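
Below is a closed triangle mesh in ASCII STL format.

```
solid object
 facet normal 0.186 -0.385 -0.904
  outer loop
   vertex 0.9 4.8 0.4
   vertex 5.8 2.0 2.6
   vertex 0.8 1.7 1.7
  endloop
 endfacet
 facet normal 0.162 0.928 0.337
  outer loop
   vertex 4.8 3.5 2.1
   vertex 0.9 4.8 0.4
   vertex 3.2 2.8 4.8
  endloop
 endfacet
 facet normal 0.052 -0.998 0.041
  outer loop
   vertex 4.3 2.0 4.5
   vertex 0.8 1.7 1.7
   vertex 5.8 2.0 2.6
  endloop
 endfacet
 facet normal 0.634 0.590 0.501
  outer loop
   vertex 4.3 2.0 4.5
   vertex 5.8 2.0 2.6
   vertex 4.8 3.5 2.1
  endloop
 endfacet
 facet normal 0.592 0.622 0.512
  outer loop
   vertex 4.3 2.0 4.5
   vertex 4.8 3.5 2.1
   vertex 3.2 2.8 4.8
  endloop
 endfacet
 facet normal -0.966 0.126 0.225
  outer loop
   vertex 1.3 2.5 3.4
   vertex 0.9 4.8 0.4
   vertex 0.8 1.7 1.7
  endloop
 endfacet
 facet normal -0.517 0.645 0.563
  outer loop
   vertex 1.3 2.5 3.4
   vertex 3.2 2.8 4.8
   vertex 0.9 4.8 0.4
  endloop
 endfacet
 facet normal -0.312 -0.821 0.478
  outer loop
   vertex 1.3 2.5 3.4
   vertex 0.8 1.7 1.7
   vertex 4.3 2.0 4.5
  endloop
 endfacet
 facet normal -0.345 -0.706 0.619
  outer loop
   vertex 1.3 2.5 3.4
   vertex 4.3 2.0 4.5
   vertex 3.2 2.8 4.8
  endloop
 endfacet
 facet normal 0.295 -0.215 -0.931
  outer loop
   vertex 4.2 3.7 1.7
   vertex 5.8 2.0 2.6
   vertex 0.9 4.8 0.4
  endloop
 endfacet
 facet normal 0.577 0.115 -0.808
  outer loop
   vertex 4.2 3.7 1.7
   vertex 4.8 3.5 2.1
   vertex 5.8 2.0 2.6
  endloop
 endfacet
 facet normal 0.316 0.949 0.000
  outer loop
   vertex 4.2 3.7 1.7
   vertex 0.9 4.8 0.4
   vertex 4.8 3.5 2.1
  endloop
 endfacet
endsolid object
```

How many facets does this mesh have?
12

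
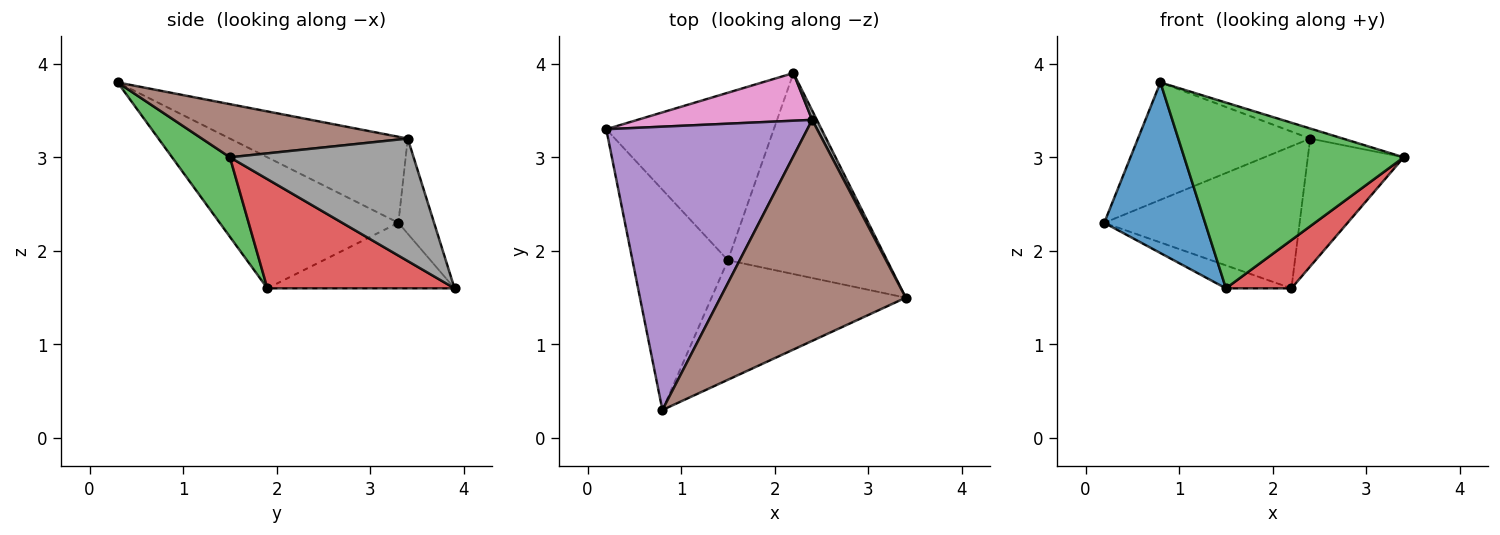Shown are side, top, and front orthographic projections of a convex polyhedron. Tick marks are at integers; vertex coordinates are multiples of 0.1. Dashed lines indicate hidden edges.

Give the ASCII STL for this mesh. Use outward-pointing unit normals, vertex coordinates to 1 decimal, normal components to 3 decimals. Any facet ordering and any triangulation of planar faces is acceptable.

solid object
 facet normal -0.735 -0.415 -0.536
  outer loop
   vertex 1.5 1.9 1.6
   vertex 0.8 0.3 3.8
   vertex 0.2 3.3 2.3
  endloop
 endfacet
 facet normal -0.361 0.126 -0.924
  outer loop
   vertex 1.5 1.9 1.6
   vertex 0.2 3.3 2.3
   vertex 2.2 3.9 1.6
  endloop
 endfacet
 facet normal 0.216 -0.821 -0.528
  outer loop
   vertex 1.5 1.9 1.6
   vertex 3.4 1.5 3.0
   vertex 0.8 0.3 3.8
  endloop
 endfacet
 facet normal 0.555 -0.194 -0.809
  outer loop
   vertex 1.5 1.9 1.6
   vertex 2.2 3.9 1.6
   vertex 3.4 1.5 3.0
  endloop
 endfacet
 facet normal -0.368 0.356 0.859
  outer loop
   vertex 2.4 3.4 3.2
   vertex 0.2 3.3 2.3
   vertex 0.8 0.3 3.8
  endloop
 endfacet
 facet normal 0.275 0.044 0.960
  outer loop
   vertex 2.4 3.4 3.2
   vertex 0.8 0.3 3.8
   vertex 3.4 1.5 3.0
  endloop
 endfacet
 facet normal -0.171 0.934 0.313
  outer loop
   vertex 2.4 3.4 3.2
   vertex 2.2 3.9 1.6
   vertex 0.2 3.3 2.3
  endloop
 endfacet
 facet normal 0.886 0.463 0.034
  outer loop
   vertex 2.4 3.4 3.2
   vertex 3.4 1.5 3.0
   vertex 2.2 3.9 1.6
  endloop
 endfacet
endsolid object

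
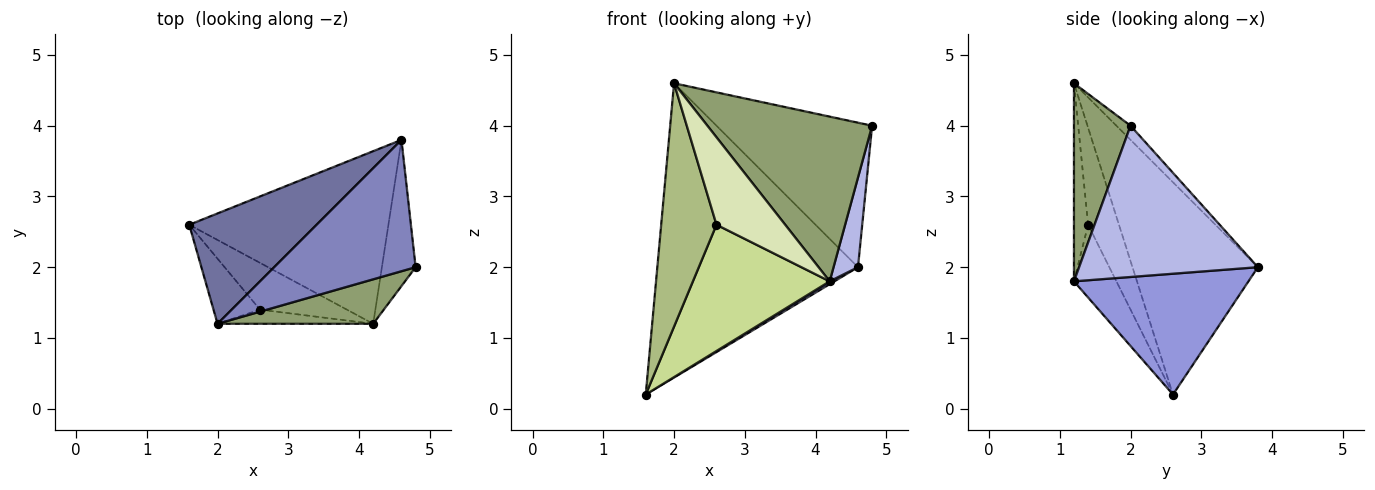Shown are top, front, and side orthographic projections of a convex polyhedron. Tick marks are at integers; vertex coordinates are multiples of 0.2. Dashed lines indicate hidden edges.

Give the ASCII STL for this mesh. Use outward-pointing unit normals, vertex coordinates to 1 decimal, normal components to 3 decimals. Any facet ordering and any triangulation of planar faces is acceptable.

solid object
 facet normal -0.505 0.808 0.303
  outer loop
   vertex 2.0 1.2 4.6
   vertex 4.6 3.8 2.0
   vertex 1.6 2.6 0.2
  endloop
 endfacet
 facet normal -0.067 0.738 0.671
  outer loop
   vertex 2.0 1.2 4.6
   vertex 4.8 2.0 4.0
   vertex 4.6 3.8 2.0
  endloop
 endfacet
 facet normal 0.519 -0.014 -0.855
  outer loop
   vertex 4.2 1.2 1.8
   vertex 1.6 2.6 0.2
   vertex 4.6 3.8 2.0
  endloop
 endfacet
 facet normal 0.967 -0.132 -0.216
  outer loop
   vertex 4.2 1.2 1.8
   vertex 4.6 3.8 2.0
   vertex 4.8 2.0 4.0
  endloop
 endfacet
 facet normal 0.315 -0.916 0.247
  outer loop
   vertex 4.2 1.2 1.8
   vertex 4.8 2.0 4.0
   vertex 2.0 1.2 4.6
  endloop
 endfacet
 facet normal -0.475 -0.850 -0.227
  outer loop
   vertex 2.6 1.4 2.6
   vertex 2.0 1.2 4.6
   vertex 1.6 2.6 0.2
  endloop
 endfacet
 facet normal -0.279 -0.900 -0.334
  outer loop
   vertex 2.6 1.4 2.6
   vertex 1.6 2.6 0.2
   vertex 4.2 1.2 1.8
  endloop
 endfacet
 facet normal -0.199 -0.967 -0.156
  outer loop
   vertex 2.6 1.4 2.6
   vertex 4.2 1.2 1.8
   vertex 2.0 1.2 4.6
  endloop
 endfacet
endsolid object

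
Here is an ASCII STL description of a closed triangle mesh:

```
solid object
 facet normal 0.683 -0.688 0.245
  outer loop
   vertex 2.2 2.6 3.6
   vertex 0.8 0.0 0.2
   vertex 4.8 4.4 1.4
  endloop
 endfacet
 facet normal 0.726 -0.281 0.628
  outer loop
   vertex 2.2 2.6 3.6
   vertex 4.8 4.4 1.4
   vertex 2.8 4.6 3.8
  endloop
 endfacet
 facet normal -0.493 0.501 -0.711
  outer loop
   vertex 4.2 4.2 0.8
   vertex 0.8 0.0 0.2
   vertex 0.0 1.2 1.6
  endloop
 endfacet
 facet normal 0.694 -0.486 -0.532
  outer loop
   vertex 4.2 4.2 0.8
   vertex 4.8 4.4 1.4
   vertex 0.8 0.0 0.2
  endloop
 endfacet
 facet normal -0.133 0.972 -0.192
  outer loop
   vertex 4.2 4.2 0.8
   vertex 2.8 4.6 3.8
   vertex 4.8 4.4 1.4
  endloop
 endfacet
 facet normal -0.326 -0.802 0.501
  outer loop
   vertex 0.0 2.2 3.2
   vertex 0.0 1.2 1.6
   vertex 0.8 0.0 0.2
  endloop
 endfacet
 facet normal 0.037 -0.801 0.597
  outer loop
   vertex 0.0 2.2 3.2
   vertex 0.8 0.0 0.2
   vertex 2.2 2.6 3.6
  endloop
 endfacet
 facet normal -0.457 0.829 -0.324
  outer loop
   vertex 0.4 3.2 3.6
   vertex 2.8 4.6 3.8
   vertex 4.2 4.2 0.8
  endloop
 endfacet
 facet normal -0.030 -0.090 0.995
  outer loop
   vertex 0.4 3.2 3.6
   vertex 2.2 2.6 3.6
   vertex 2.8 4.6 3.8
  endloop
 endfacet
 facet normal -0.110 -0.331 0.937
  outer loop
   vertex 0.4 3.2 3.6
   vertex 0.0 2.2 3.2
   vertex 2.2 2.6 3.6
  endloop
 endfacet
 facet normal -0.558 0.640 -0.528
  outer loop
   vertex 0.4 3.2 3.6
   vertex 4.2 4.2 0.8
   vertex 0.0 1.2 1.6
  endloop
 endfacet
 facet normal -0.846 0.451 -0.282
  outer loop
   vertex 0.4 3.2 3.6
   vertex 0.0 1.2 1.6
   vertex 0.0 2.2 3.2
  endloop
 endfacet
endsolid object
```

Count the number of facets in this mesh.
12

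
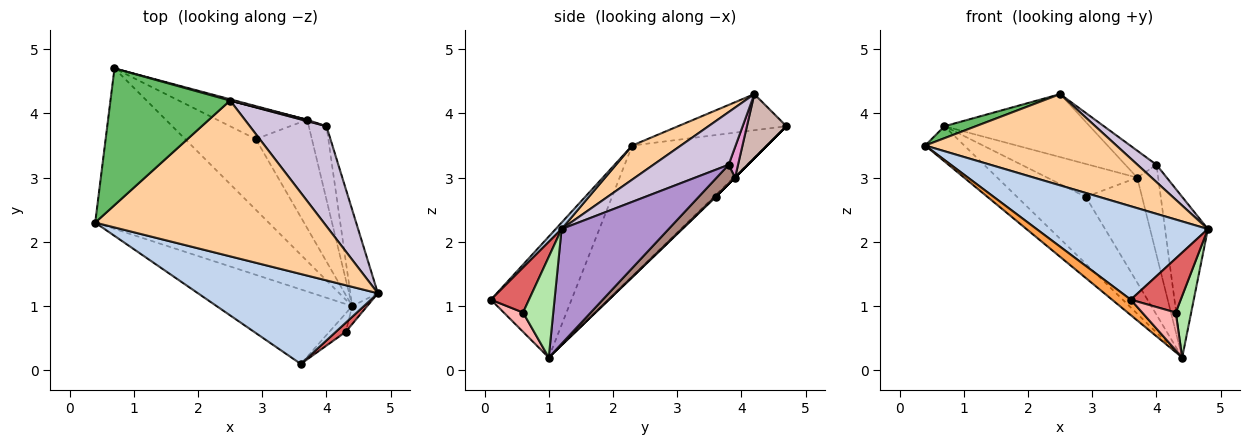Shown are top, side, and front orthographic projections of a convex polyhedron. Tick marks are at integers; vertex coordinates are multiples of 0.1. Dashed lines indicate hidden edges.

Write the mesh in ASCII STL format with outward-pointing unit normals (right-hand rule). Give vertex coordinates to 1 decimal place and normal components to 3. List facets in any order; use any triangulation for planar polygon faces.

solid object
 facet normal -0.593 0.172 -0.787
  outer loop
   vertex 4.4 1.0 0.2
   vertex 0.4 2.3 3.5
   vertex 0.7 4.7 3.8
  endloop
 endfacet
 facet normal 0.025 -0.720 0.693
  outer loop
   vertex 3.6 0.1 1.1
   vertex 4.8 1.2 2.2
   vertex 0.4 2.3 3.5
  endloop
 endfacet
 facet normal -0.658 -0.153 -0.737
  outer loop
   vertex 3.6 0.1 1.1
   vertex 0.4 2.3 3.5
   vertex 4.4 1.0 0.2
  endloop
 endfacet
 facet normal 0.128 -0.501 0.856
  outer loop
   vertex 2.5 4.2 4.3
   vertex 0.4 2.3 3.5
   vertex 4.8 1.2 2.2
  endloop
 endfacet
 facet normal -0.288 -0.083 0.954
  outer loop
   vertex 2.5 4.2 4.3
   vertex 0.7 4.7 3.8
   vertex 0.4 2.3 3.5
  endloop
 endfacet
 facet normal 0.883 -0.451 -0.131
  outer loop
   vertex 4.3 0.6 0.9
   vertex 4.4 1.0 0.2
   vertex 4.8 1.2 2.2
  endloop
 endfacet
 facet normal 0.601 -0.788 0.133
  outer loop
   vertex 4.3 0.6 0.9
   vertex 4.8 1.2 2.2
   vertex 3.6 0.1 1.1
  endloop
 endfacet
 facet normal 0.459 -0.798 -0.391
  outer loop
   vertex 4.3 0.6 0.9
   vertex 3.6 0.1 1.1
   vertex 4.4 1.0 0.2
  endloop
 endfacet
 facet normal 0.906 0.362 -0.217
  outer loop
   vertex 4.0 3.8 3.2
   vertex 4.8 1.2 2.2
   vertex 4.4 1.0 0.2
  endloop
 endfacet
 facet normal 0.561 -0.141 0.816
  outer loop
   vertex 4.0 3.8 3.2
   vertex 2.5 4.2 4.3
   vertex 4.8 1.2 2.2
  endloop
 endfacet
 facet normal 0.562 0.641 -0.523
  outer loop
   vertex 3.7 3.9 3.0
   vertex 4.0 3.8 3.2
   vertex 4.4 1.0 0.2
  endloop
 endfacet
 facet normal 0.263 0.965 0.020
  outer loop
   vertex 3.7 3.9 3.0
   vertex 0.7 4.7 3.8
   vertex 2.5 4.2 4.3
  endloop
 endfacet
 facet normal 0.288 0.956 0.046
  outer loop
   vertex 3.7 3.9 3.0
   vertex 2.5 4.2 4.3
   vertex 4.0 3.8 3.2
  endloop
 endfacet
 facet normal -0.020 0.687 -0.726
  outer loop
   vertex 2.9 3.6 2.7
   vertex 4.4 1.0 0.2
   vertex 0.7 4.7 3.8
  endloop
 endfacet
 facet normal 0.000 0.707 -0.707
  outer loop
   vertex 2.9 3.6 2.7
   vertex 0.7 4.7 3.8
   vertex 3.7 3.9 3.0
  endloop
 endfacet
 facet normal 0.009 0.696 -0.718
  outer loop
   vertex 2.9 3.6 2.7
   vertex 3.7 3.9 3.0
   vertex 4.4 1.0 0.2
  endloop
 endfacet
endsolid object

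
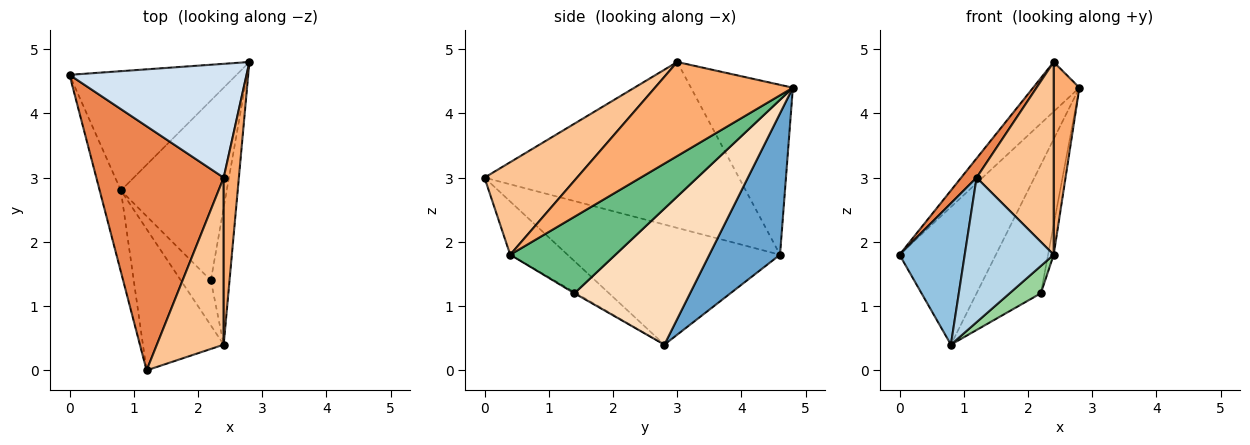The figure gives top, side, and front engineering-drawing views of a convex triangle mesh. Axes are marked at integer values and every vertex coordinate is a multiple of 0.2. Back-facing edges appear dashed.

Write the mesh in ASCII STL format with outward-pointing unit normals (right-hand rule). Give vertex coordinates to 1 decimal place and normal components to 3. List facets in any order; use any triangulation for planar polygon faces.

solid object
 facet normal 0.485 0.661 -0.573
  outer loop
   vertex 0.8 2.8 0.4
   vertex 0.0 4.6 1.8
   vertex 2.8 4.8 4.4
  endloop
 endfacet
 facet normal -0.943 -0.289 -0.167
  outer loop
   vertex 0.8 2.8 0.4
   vertex 1.2 0.0 3.0
   vertex 0.0 4.6 1.8
  endloop
 endfacet
 facet normal -0.418 -0.649 -0.635
  outer loop
   vertex 2.4 0.4 1.8
   vertex 1.2 0.0 3.0
   vertex 0.8 2.8 0.4
  endloop
 endfacet
 facet normal -0.661 0.300 0.688
  outer loop
   vertex 2.4 3.0 4.8
   vertex 2.8 4.8 4.4
   vertex 0.0 4.6 1.8
  endloop
 endfacet
 facet normal -0.792 -0.048 0.608
  outer loop
   vertex 2.4 3.0 4.8
   vertex 0.0 4.6 1.8
   vertex 1.2 0.0 3.0
  endloop
 endfacet
 facet normal 0.971 -0.181 0.157
  outer loop
   vertex 2.4 3.0 4.8
   vertex 2.4 0.4 1.8
   vertex 2.8 4.8 4.4
  endloop
 endfacet
 facet normal 0.672 -0.560 0.485
  outer loop
   vertex 2.4 3.0 4.8
   vertex 1.2 0.0 3.0
   vertex 2.4 0.4 1.8
  endloop
 endfacet
 facet normal 0.723 0.402 -0.562
  outer loop
   vertex 2.2 1.4 1.2
   vertex 0.8 2.8 0.4
   vertex 2.8 4.8 4.4
  endloop
 endfacet
 facet normal 0.970 0.052 -0.237
  outer loop
   vertex 2.2 1.4 1.2
   vertex 2.8 4.8 4.4
   vertex 2.4 0.4 1.8
  endloop
 endfacet
 facet normal -0.031 -0.519 -0.854
  outer loop
   vertex 2.2 1.4 1.2
   vertex 2.4 0.4 1.8
   vertex 0.8 2.8 0.4
  endloop
 endfacet
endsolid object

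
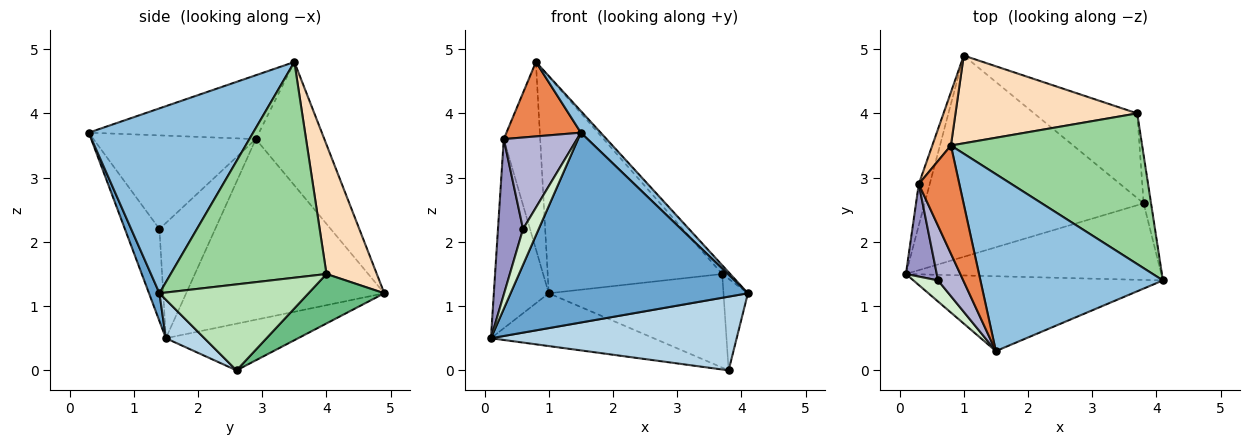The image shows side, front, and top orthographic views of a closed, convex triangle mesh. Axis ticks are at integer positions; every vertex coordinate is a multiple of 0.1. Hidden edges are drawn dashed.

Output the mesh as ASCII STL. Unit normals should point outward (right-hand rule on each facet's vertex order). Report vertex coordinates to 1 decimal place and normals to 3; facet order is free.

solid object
 facet normal 0.041 -0.930 -0.366
  outer loop
   vertex 1.5 0.3 3.7
   vertex 0.1 1.5 0.5
   vertex 4.1 1.4 1.2
  endloop
 endfacet
 facet normal 0.709 -0.085 0.700
  outer loop
   vertex 1.5 0.3 3.7
   vertex 4.1 1.4 1.2
   vertex 0.8 3.5 4.8
  endloop
 endfacet
 facet normal 0.108 -0.689 -0.716
  outer loop
   vertex 3.8 2.6 0.0
   vertex 4.1 1.4 1.2
   vertex 0.1 1.5 0.5
  endloop
 endfacet
 facet normal -0.202 0.248 -0.947
  outer loop
   vertex 3.8 2.6 0.0
   vertex 0.1 1.5 0.5
   vertex 1.0 4.9 1.2
  endloop
 endfacet
 facet normal -0.792 -0.346 0.503
  outer loop
   vertex 0.3 2.9 3.6
   vertex 1.5 0.3 3.7
   vertex 0.8 3.5 4.8
  endloop
 endfacet
 facet normal -0.962 0.267 -0.058
  outer loop
   vertex 0.3 2.9 3.6
   vertex 1.0 4.9 1.2
   vertex 0.1 1.5 0.5
  endloop
 endfacet
 facet normal -0.875 0.465 0.132
  outer loop
   vertex 0.3 2.9 3.6
   vertex 0.8 3.5 4.8
   vertex 1.0 4.9 1.2
  endloop
 endfacet
 facet normal 0.258 0.895 0.363
  outer loop
   vertex 3.7 4.0 1.5
   vertex 1.0 4.9 1.2
   vertex 0.8 3.5 4.8
  endloop
 endfacet
 facet normal 0.306 0.706 -0.639
  outer loop
   vertex 3.7 4.0 1.5
   vertex 3.8 2.6 0.0
   vertex 1.0 4.9 1.2
  endloop
 endfacet
 facet normal 0.748 0.039 0.663
  outer loop
   vertex 3.7 4.0 1.5
   vertex 0.8 3.5 4.8
   vertex 4.1 1.4 1.2
  endloop
 endfacet
 facet normal 0.983 0.161 -0.085
  outer loop
   vertex 3.7 4.0 1.5
   vertex 4.1 1.4 1.2
   vertex 3.8 2.6 0.0
  endloop
 endfacet
 facet normal -0.885 -0.401 0.237
  outer loop
   vertex 0.6 1.4 2.2
   vertex 0.1 1.5 0.5
   vertex 1.5 0.3 3.7
  endloop
 endfacet
 facet normal -0.886 -0.399 0.237
  outer loop
   vertex 0.6 1.4 2.2
   vertex 0.3 2.9 3.6
   vertex 0.1 1.5 0.5
  endloop
 endfacet
 facet normal -0.885 -0.399 0.238
  outer loop
   vertex 0.6 1.4 2.2
   vertex 1.5 0.3 3.7
   vertex 0.3 2.9 3.6
  endloop
 endfacet
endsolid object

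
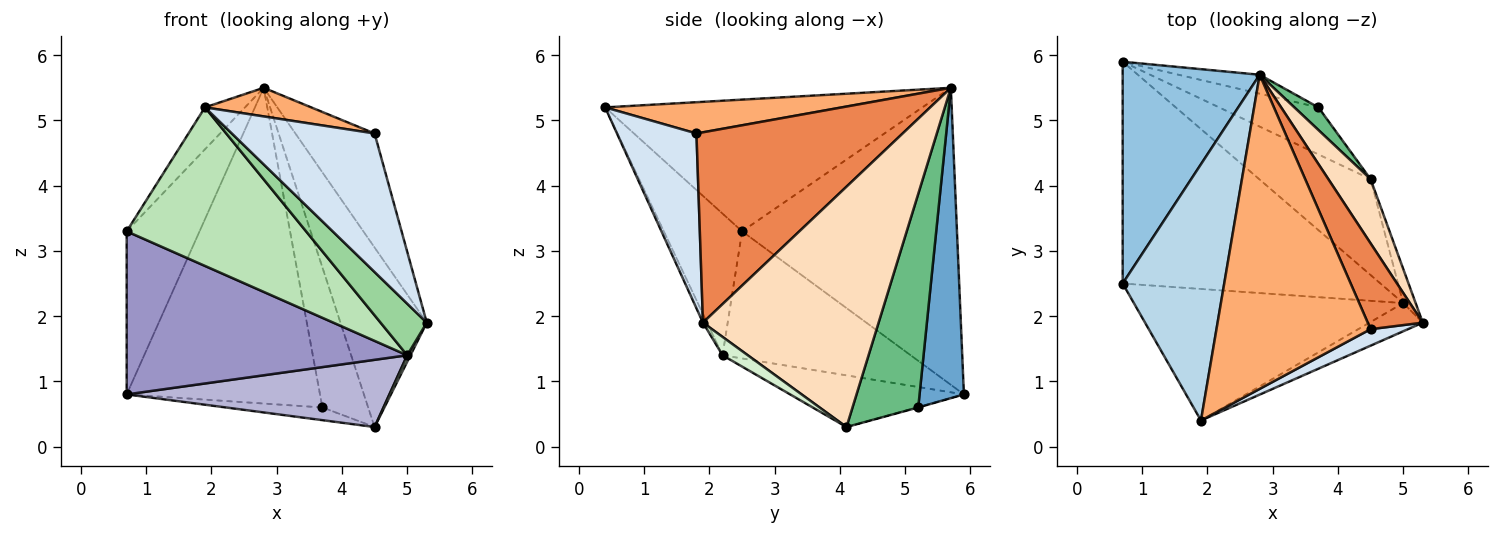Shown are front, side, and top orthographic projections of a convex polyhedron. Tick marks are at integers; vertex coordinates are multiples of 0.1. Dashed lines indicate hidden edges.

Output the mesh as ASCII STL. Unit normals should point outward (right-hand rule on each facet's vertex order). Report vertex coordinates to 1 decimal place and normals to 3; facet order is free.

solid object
 facet normal 0.223 0.973 -0.058
  outer loop
   vertex 3.7 5.2 0.6
   vertex 0.7 5.9 0.8
   vertex 2.8 5.7 5.5
  endloop
 endfacet
 facet normal -0.868 0.294 0.400
  outer loop
   vertex 0.7 2.5 3.3
   vertex 2.8 5.7 5.5
   vertex 0.7 5.9 0.8
  endloop
 endfacet
 facet normal -0.788 0.099 0.608
  outer loop
   vertex 0.7 2.5 3.3
   vertex 1.9 0.4 5.2
   vertex 2.8 5.7 5.5
  endloop
 endfacet
 facet normal 0.484 -0.869 0.104
  outer loop
   vertex 4.5 1.8 4.8
   vertex 1.9 0.4 5.2
   vertex 5.3 1.9 1.9
  endloop
 endfacet
 facet normal 0.901 0.346 0.261
  outer loop
   vertex 4.5 1.8 4.8
   vertex 5.3 1.9 1.9
   vertex 2.8 5.7 5.5
  endloop
 endfacet
 facet normal 0.198 -0.089 0.976
  outer loop
   vertex 4.5 1.8 4.8
   vertex 2.8 5.7 5.5
   vertex 1.9 0.4 5.2
  endloop
 endfacet
 facet normal -0.004 0.261 -0.965
  outer loop
   vertex 4.5 4.1 0.3
   vertex 0.7 5.9 0.8
   vertex 3.7 5.2 0.6
  endloop
 endfacet
 facet normal 0.887 0.436 0.156
  outer loop
   vertex 4.5 4.1 0.3
   vertex 2.8 5.7 5.5
   vertex 5.3 1.9 1.9
  endloop
 endfacet
 facet normal 0.817 0.569 0.092
  outer loop
   vertex 4.5 4.1 0.3
   vertex 3.7 5.2 0.6
   vertex 2.8 5.7 5.5
  endloop
 endfacet
 facet normal -0.078 -0.875 -0.478
  outer loop
   vertex 5.0 2.2 1.4
   vertex 5.3 1.9 1.9
   vertex 1.9 0.4 5.2
  endloop
 endfacet
 facet normal -0.318 -0.730 -0.605
  outer loop
   vertex 5.0 2.2 1.4
   vertex 1.9 0.4 5.2
   vertex 0.7 2.5 3.3
  endloop
 endfacet
 facet normal 0.823 -0.106 -0.558
  outer loop
   vertex 5.0 2.2 1.4
   vertex 4.5 4.1 0.3
   vertex 5.3 1.9 1.9
  endloop
 endfacet
 facet normal -0.369 -0.551 -0.749
  outer loop
   vertex 5.0 2.2 1.4
   vertex 0.7 2.5 3.3
   vertex 0.7 5.9 0.8
  endloop
 endfacet
 facet normal -0.355 -0.537 -0.766
  outer loop
   vertex 5.0 2.2 1.4
   vertex 0.7 5.9 0.8
   vertex 4.5 4.1 0.3
  endloop
 endfacet
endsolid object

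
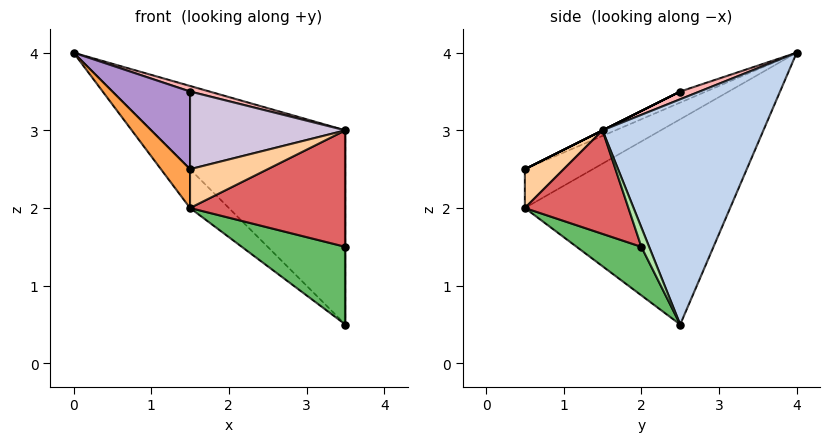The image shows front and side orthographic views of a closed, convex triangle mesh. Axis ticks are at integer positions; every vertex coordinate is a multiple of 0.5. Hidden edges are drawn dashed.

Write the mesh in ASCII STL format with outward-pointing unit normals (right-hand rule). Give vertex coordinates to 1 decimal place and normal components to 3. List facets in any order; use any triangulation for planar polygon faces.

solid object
 facet normal -0.674 0.127 -0.728
  outer loop
   vertex 1.5 0.5 2.0
   vertex 0.0 4.0 4.0
   vertex 3.5 2.5 0.5
  endloop
 endfacet
 facet normal 0.610 0.736 0.294
  outer loop
   vertex 3.5 1.5 3.0
   vertex 3.5 2.5 0.5
   vertex 0.0 4.0 4.0
  endloop
 endfacet
 facet normal -0.919 -0.394 0.000
  outer loop
   vertex 1.5 0.5 2.5
   vertex 0.0 4.0 4.0
   vertex 1.5 0.5 2.0
  endloop
 endfacet
 facet normal 0.447 -0.894 0.000
  outer loop
   vertex 1.5 0.5 2.5
   vertex 1.5 0.5 2.0
   vertex 3.5 1.5 3.0
  endloop
 endfacet
 facet normal 0.488 -0.781 -0.390
  outer loop
   vertex 3.5 2.0 1.5
   vertex 1.5 0.5 2.0
   vertex 3.5 2.5 0.5
  endloop
 endfacet
 facet normal 1.000 0.000 0.000
  outer loop
   vertex 3.5 2.0 1.5
   vertex 3.5 2.5 0.5
   vertex 3.5 1.5 3.0
  endloop
 endfacet
 facet normal 0.535 -0.802 -0.267
  outer loop
   vertex 3.5 2.0 1.5
   vertex 3.5 1.5 3.0
   vertex 1.5 0.5 2.0
  endloop
 endfacet
 facet normal 0.162 -0.162 0.973
  outer loop
   vertex 1.5 2.5 3.5
   vertex 3.5 1.5 3.0
   vertex 0.0 4.0 4.0
  endloop
 endfacet
 facet normal -0.147 -0.442 0.885
  outer loop
   vertex 1.5 2.5 3.5
   vertex 0.0 4.0 4.0
   vertex 1.5 0.5 2.5
  endloop
 endfacet
 facet normal 0.000 -0.447 0.894
  outer loop
   vertex 1.5 2.5 3.5
   vertex 1.5 0.5 2.5
   vertex 3.5 1.5 3.0
  endloop
 endfacet
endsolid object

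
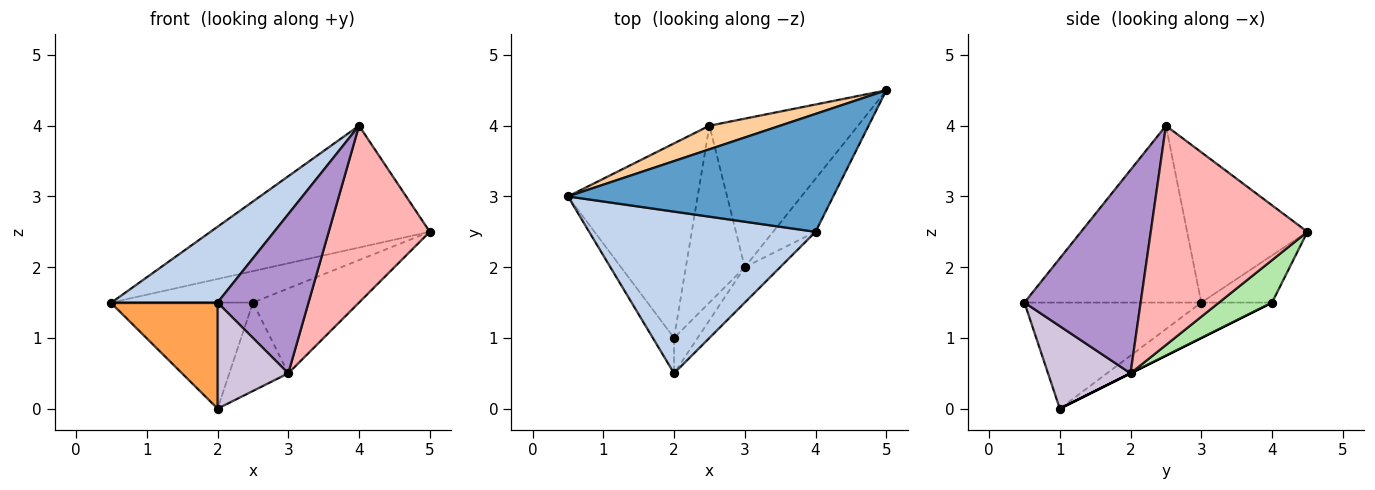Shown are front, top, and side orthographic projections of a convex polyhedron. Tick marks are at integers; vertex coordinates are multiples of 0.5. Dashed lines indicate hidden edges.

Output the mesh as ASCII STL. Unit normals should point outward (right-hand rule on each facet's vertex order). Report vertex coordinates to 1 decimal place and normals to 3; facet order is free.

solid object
 facet normal -0.367 0.669 0.647
  outer loop
   vertex 4.0 2.5 4.0
   vertex 5.0 4.5 2.5
   vertex 0.5 3.0 1.5
  endloop
 endfacet
 facet normal -0.578 -0.347 0.739
  outer loop
   vertex 4.0 2.5 4.0
   vertex 0.5 3.0 1.5
   vertex 2.0 0.5 1.5
  endloop
 endfacet
 facet normal -0.845 -0.507 -0.169
  outer loop
   vertex 2.0 1.0 0.0
   vertex 2.0 0.5 1.5
   vertex 0.5 3.0 1.5
  endloop
 endfacet
 facet normal -0.371 0.743 0.557
  outer loop
   vertex 2.5 4.0 1.5
   vertex 0.5 3.0 1.5
   vertex 5.0 4.5 2.5
  endloop
 endfacet
 facet normal -0.233 0.466 -0.854
  outer loop
   vertex 2.5 4.0 1.5
   vertex 2.0 1.0 0.0
   vertex 0.5 3.0 1.5
  endloop
 endfacet
 facet normal 0.241 0.482 -0.843
  outer loop
   vertex 3.0 2.0 0.5
   vertex 2.5 4.0 1.5
   vertex 5.0 4.5 2.5
  endloop
 endfacet
 facet normal 0.000 0.447 -0.894
  outer loop
   vertex 3.0 2.0 0.5
   vertex 2.0 1.0 0.0
   vertex 2.5 4.0 1.5
  endloop
 endfacet
 facet normal 0.829 -0.535 -0.161
  outer loop
   vertex 3.0 2.0 0.5
   vertex 5.0 4.5 2.5
   vertex 4.0 2.5 4.0
  endloop
 endfacet
 facet normal 0.780 -0.611 -0.136
  outer loop
   vertex 3.0 2.0 0.5
   vertex 4.0 2.5 4.0
   vertex 2.0 0.5 1.5
  endloop
 endfacet
 facet normal 0.742 -0.636 -0.212
  outer loop
   vertex 3.0 2.0 0.5
   vertex 2.0 0.5 1.5
   vertex 2.0 1.0 0.0
  endloop
 endfacet
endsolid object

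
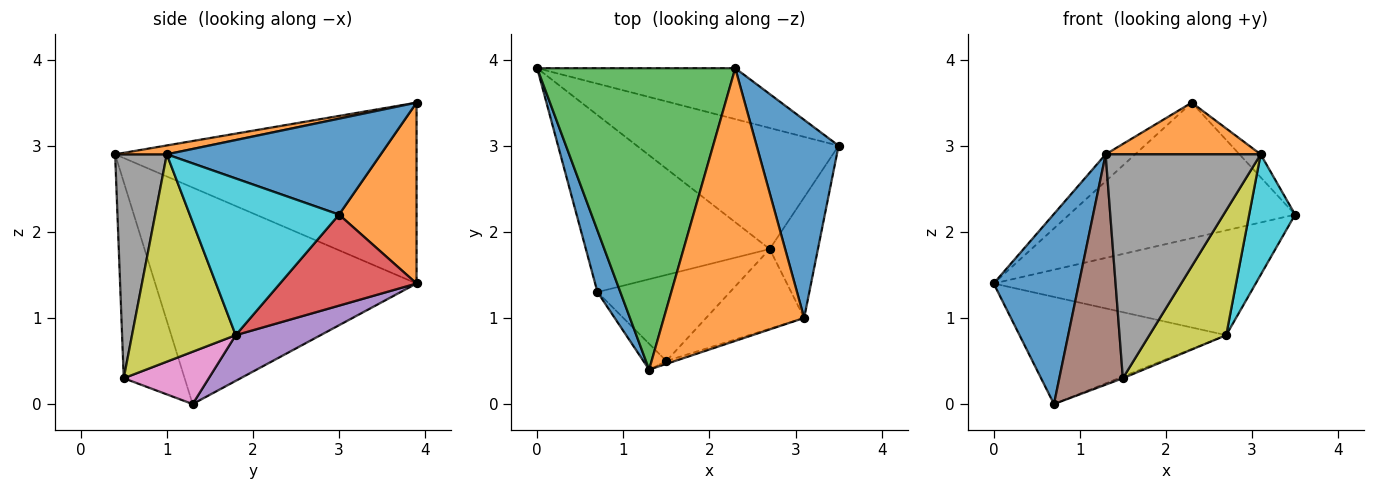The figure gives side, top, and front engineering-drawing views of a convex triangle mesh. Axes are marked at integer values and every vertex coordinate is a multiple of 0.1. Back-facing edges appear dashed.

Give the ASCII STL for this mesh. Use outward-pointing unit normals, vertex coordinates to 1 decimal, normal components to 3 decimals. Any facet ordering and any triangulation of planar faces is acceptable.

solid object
 facet normal -0.946 -0.309 0.100
  outer loop
   vertex 0.7 1.3 0.0
   vertex 1.3 0.4 2.9
   vertex 0.0 3.9 1.4
  endloop
 endfacet
 facet normal 0.306 0.891 -0.335
  outer loop
   vertex 2.3 3.9 3.5
   vertex 3.5 3.0 2.2
   vertex 0.0 3.9 1.4
  endloop
 endfacet
 facet normal -0.673 0.066 0.737
  outer loop
   vertex 2.3 3.9 3.5
   vertex 0.0 3.9 1.4
   vertex 1.3 0.4 2.9
  endloop
 endfacet
 facet normal 0.323 0.620 -0.716
  outer loop
   vertex 2.7 1.8 0.8
   vertex 0.0 3.9 1.4
   vertex 3.5 3.0 2.2
  endloop
 endfacet
 facet normal 0.208 0.507 -0.837
  outer loop
   vertex 2.7 1.8 0.8
   vertex 0.7 1.3 0.0
   vertex 0.0 3.9 1.4
  endloop
 endfacet
 facet normal -0.690 -0.720 -0.081
  outer loop
   vertex 1.5 0.5 0.3
   vertex 1.3 0.4 2.9
   vertex 0.7 1.3 0.0
  endloop
 endfacet
 facet normal 0.367 0.019 -0.930
  outer loop
   vertex 1.5 0.5 0.3
   vertex 0.7 1.3 0.0
   vertex 2.7 1.8 0.8
  endloop
 endfacet
 facet normal 0.316 -0.949 -0.012
  outer loop
   vertex 3.1 1.0 2.9
   vertex 1.3 0.4 2.9
   vertex 1.5 0.5 0.3
  endloop
 endfacet
 facet normal 0.751 -0.557 -0.355
  outer loop
   vertex 3.1 1.0 2.9
   vertex 1.5 0.5 0.3
   vertex 2.7 1.8 0.8
  endloop
 endfacet
 facet normal 0.917 -0.282 -0.282
  outer loop
   vertex 3.1 1.0 2.9
   vertex 2.7 1.8 0.8
   vertex 3.5 3.0 2.2
  endloop
 endfacet
 facet normal 0.758 0.075 0.648
  outer loop
   vertex 3.1 1.0 2.9
   vertex 3.5 3.0 2.2
   vertex 2.3 3.9 3.5
  endloop
 endfacet
 facet normal 0.062 -0.186 0.981
  outer loop
   vertex 3.1 1.0 2.9
   vertex 2.3 3.9 3.5
   vertex 1.3 0.4 2.9
  endloop
 endfacet
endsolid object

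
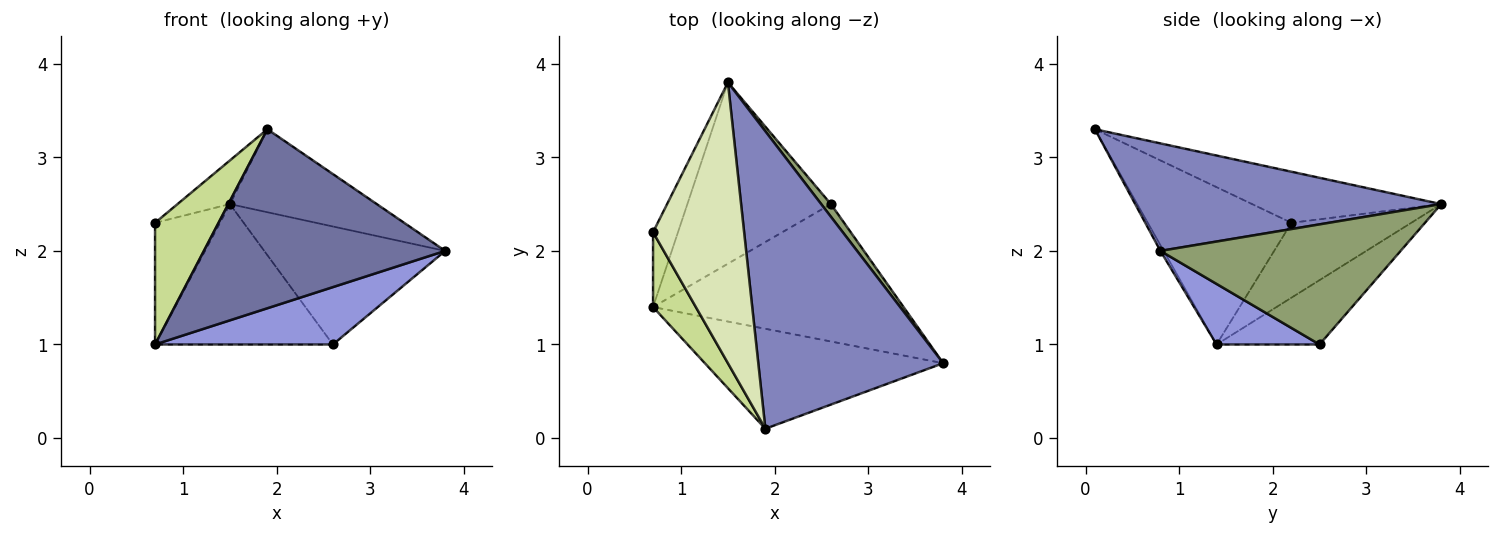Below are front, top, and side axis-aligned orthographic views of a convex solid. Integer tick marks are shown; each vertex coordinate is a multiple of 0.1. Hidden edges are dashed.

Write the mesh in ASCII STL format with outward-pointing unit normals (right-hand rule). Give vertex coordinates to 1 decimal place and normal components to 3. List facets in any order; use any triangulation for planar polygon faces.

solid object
 facet normal -0.012 -0.873 -0.487
  outer loop
   vertex 1.9 0.1 3.3
   vertex 0.7 1.4 1.0
   vertex 3.8 0.8 2.0
  endloop
 endfacet
 facet normal 0.489 0.235 0.840
  outer loop
   vertex 1.9 0.1 3.3
   vertex 3.8 0.8 2.0
   vertex 1.5 3.8 2.5
  endloop
 endfacet
 facet normal 0.218 -0.376 -0.901
  outer loop
   vertex 2.6 2.5 1.0
   vertex 3.8 0.8 2.0
   vertex 0.7 1.4 1.0
  endloop
 endfacet
 facet normal -0.334 0.577 -0.745
  outer loop
   vertex 2.6 2.5 1.0
   vertex 0.7 1.4 1.0
   vertex 1.5 3.8 2.5
  endloop
 endfacet
 facet normal 0.797 0.600 0.064
  outer loop
   vertex 2.6 2.5 1.0
   vertex 1.5 3.8 2.5
   vertex 3.8 0.8 2.0
  endloop
 endfacet
 facet normal -0.844 0.457 -0.281
  outer loop
   vertex 0.7 2.2 2.3
   vertex 1.5 3.8 2.5
   vertex 0.7 1.4 1.0
  endloop
 endfacet
 facet normal -0.888 -0.392 0.241
  outer loop
   vertex 0.7 2.2 2.3
   vertex 0.7 1.4 1.0
   vertex 1.9 0.1 3.3
  endloop
 endfacet
 facet normal -0.485 0.134 0.864
  outer loop
   vertex 0.7 2.2 2.3
   vertex 1.9 0.1 3.3
   vertex 1.5 3.8 2.5
  endloop
 endfacet
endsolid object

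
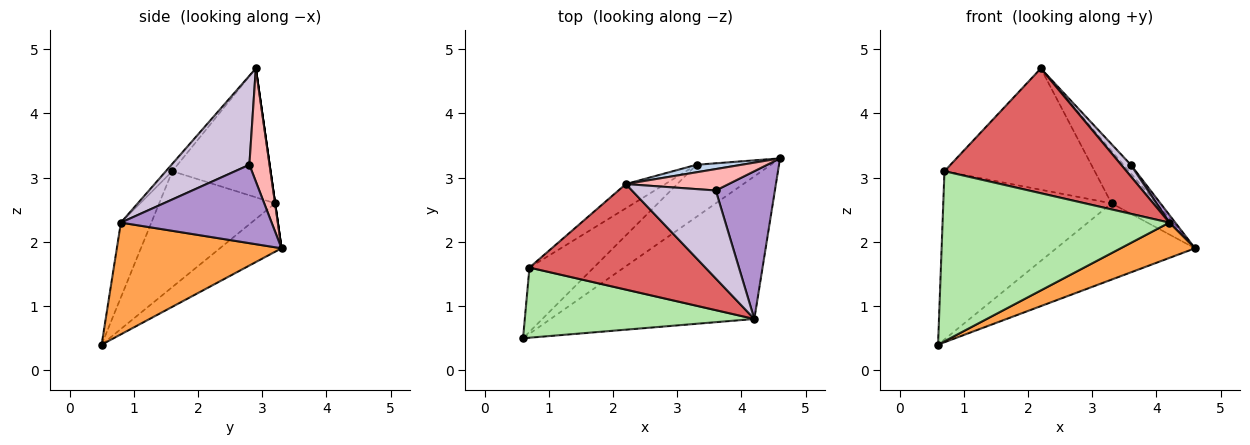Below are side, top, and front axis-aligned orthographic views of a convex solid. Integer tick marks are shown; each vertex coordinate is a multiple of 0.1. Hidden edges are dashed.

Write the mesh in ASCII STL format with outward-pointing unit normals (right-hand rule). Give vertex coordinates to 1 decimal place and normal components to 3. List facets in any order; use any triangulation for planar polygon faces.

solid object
 facet normal -0.345 0.776 -0.529
  outer loop
   vertex 3.3 3.2 2.6
   vertex 4.6 3.3 1.9
   vertex 0.6 0.5 0.4
  endloop
 endfacet
 facet normal 0.000 0.990 0.141
  outer loop
   vertex 3.3 3.2 2.6
   vertex 2.2 2.9 4.7
   vertex 4.6 3.3 1.9
  endloop
 endfacet
 facet normal 0.470 -0.212 -0.857
  outer loop
   vertex 4.2 0.8 2.3
   vertex 0.6 0.5 0.4
   vertex 4.6 3.3 1.9
  endloop
 endfacet
 facet normal -0.541 0.786 -0.300
  outer loop
   vertex 0.7 1.6 3.1
   vertex 3.3 3.2 2.6
   vertex 0.6 0.5 0.4
  endloop
 endfacet
 facet normal -0.540 0.826 -0.165
  outer loop
   vertex 0.7 1.6 3.1
   vertex 2.2 2.9 4.7
   vertex 3.3 3.2 2.6
  endloop
 endfacet
 facet normal -0.123 -0.917 0.378
  outer loop
   vertex 0.7 1.6 3.1
   vertex 0.6 0.5 0.4
   vertex 4.2 0.8 2.3
  endloop
 endfacet
 facet normal -0.027 -0.763 0.645
  outer loop
   vertex 0.7 1.6 3.1
   vertex 4.2 0.8 2.3
   vertex 2.2 2.9 4.7
  endloop
 endfacet
 facet normal 0.715 0.260 0.650
  outer loop
   vertex 3.6 2.8 3.2
   vertex 4.6 3.3 1.9
   vertex 2.2 2.9 4.7
  endloop
 endfacet
 facet normal 0.798 -0.031 0.602
  outer loop
   vertex 3.6 2.8 3.2
   vertex 4.2 0.8 2.3
   vertex 4.6 3.3 1.9
  endloop
 endfacet
 facet normal 0.725 -0.090 0.683
  outer loop
   vertex 3.6 2.8 3.2
   vertex 2.2 2.9 4.7
   vertex 4.2 0.8 2.3
  endloop
 endfacet
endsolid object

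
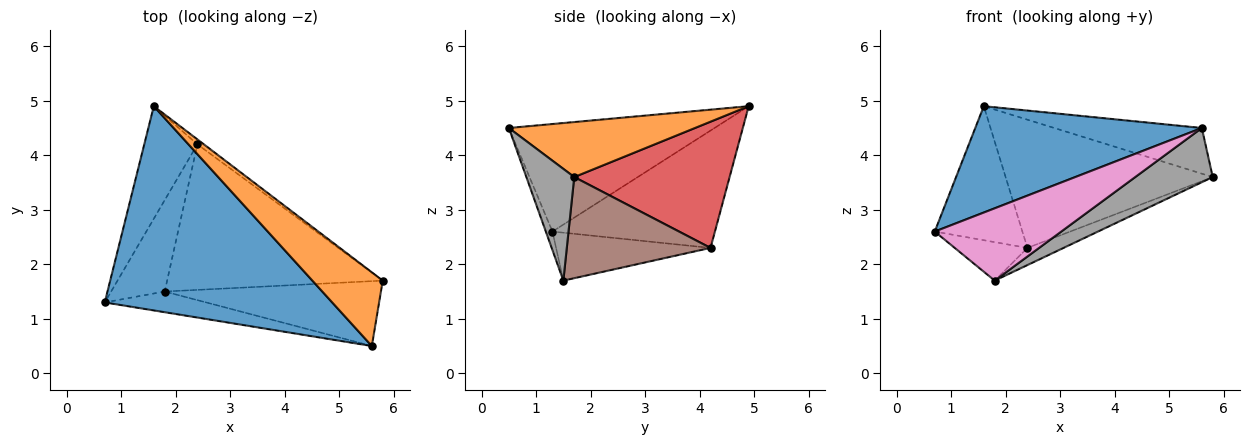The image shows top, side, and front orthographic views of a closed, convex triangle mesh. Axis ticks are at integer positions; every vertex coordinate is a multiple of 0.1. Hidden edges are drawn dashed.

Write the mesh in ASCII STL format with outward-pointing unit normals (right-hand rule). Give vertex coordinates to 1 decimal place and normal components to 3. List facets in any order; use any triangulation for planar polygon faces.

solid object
 facet normal -0.387 -0.426 0.818
  outer loop
   vertex 5.6 0.5 4.5
   vertex 1.6 4.9 4.9
   vertex 0.7 1.3 2.6
  endloop
 endfacet
 facet normal 0.553 0.439 0.708
  outer loop
   vertex 5.6 0.5 4.5
   vertex 5.8 1.7 3.6
   vertex 1.6 4.9 4.9
  endloop
 endfacet
 facet normal -0.818 0.441 -0.370
  outer loop
   vertex 2.4 4.2 2.3
   vertex 0.7 1.3 2.6
   vertex 1.6 4.9 4.9
  endloop
 endfacet
 facet normal 0.600 0.800 -0.031
  outer loop
   vertex 2.4 4.2 2.3
   vertex 1.6 4.9 4.9
   vertex 5.8 1.7 3.6
  endloop
 endfacet
 facet normal -0.636 0.299 -0.711
  outer loop
   vertex 1.8 1.5 1.7
   vertex 0.7 1.3 2.6
   vertex 2.4 4.2 2.3
  endloop
 endfacet
 facet normal 0.422 0.106 -0.900
  outer loop
   vertex 1.8 1.5 1.7
   vertex 2.4 4.2 2.3
   vertex 5.8 1.7 3.6
  endloop
 endfacet
 facet normal -0.050 -0.960 -0.275
  outer loop
   vertex 1.8 1.5 1.7
   vertex 5.6 0.5 4.5
   vertex 0.7 1.3 2.6
  endloop
 endfacet
 facet normal 0.369 -0.596 -0.713
  outer loop
   vertex 1.8 1.5 1.7
   vertex 5.8 1.7 3.6
   vertex 5.6 0.5 4.5
  endloop
 endfacet
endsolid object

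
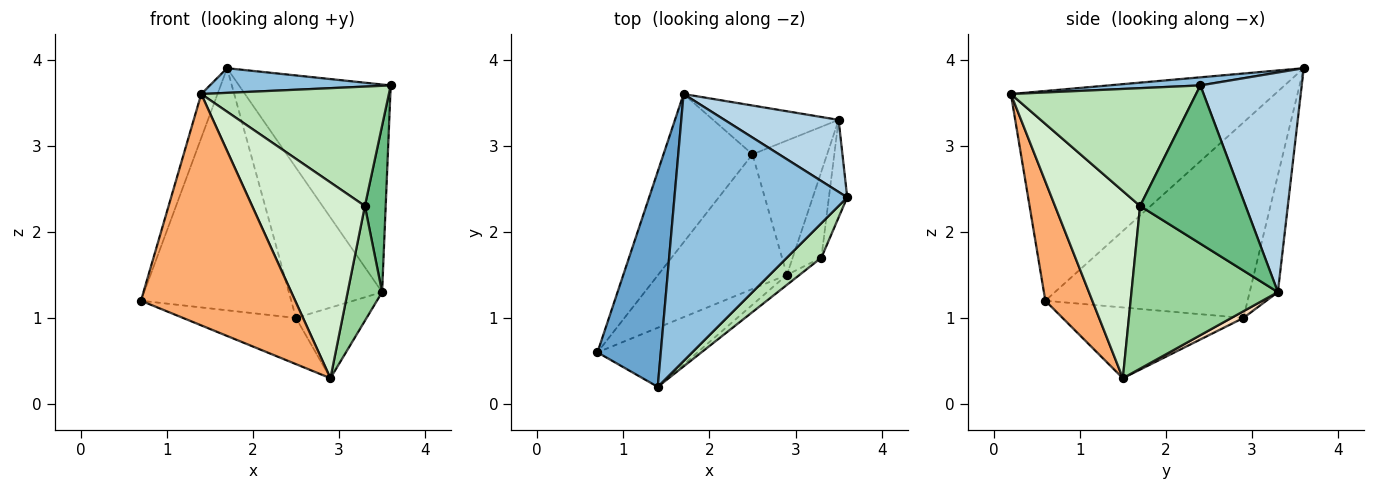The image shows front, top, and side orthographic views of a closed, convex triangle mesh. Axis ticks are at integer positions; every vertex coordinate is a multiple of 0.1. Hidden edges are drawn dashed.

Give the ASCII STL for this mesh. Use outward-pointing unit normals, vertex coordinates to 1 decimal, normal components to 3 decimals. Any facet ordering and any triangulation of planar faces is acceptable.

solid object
 facet normal -0.956 0.059 0.289
  outer loop
   vertex 1.4 0.2 3.6
   vertex 1.7 3.6 3.9
   vertex 0.7 0.6 1.2
  endloop
 endfacet
 facet normal 0.047 -0.092 0.995
  outer loop
   vertex 1.4 0.2 3.6
   vertex 3.6 2.4 3.7
   vertex 1.7 3.6 3.9
  endloop
 endfacet
 facet normal 0.534 0.799 0.277
  outer loop
   vertex 3.5 3.3 1.3
   vertex 1.7 3.6 3.9
   vertex 3.6 2.4 3.7
  endloop
 endfacet
 facet normal -0.754 0.560 -0.343
  outer loop
   vertex 2.5 2.9 1.0
   vertex 0.7 0.6 1.2
   vertex 1.7 3.6 3.9
  endloop
 endfacet
 facet normal -0.277 0.914 -0.297
  outer loop
   vertex 2.5 2.9 1.0
   vertex 1.7 3.6 3.9
   vertex 3.5 3.3 1.3
  endloop
 endfacet
 facet normal 0.283 -0.929 -0.237
  outer loop
   vertex 2.9 1.5 0.3
   vertex 1.4 0.2 3.6
   vertex 0.7 0.6 1.2
  endloop
 endfacet
 facet normal -0.461 0.288 -0.839
  outer loop
   vertex 2.9 1.5 0.3
   vertex 0.7 0.6 1.2
   vertex 2.5 2.9 1.0
  endloop
 endfacet
 facet normal 0.079 0.464 -0.882
  outer loop
   vertex 2.9 1.5 0.3
   vertex 2.5 2.9 1.0
   vertex 3.5 3.3 1.3
  endloop
 endfacet
 facet normal 0.975 -0.192 -0.113
  outer loop
   vertex 3.3 1.7 2.3
   vertex 3.5 3.3 1.3
   vertex 3.6 2.4 3.7
  endloop
 endfacet
 facet normal 0.959 -0.226 -0.169
  outer loop
   vertex 3.3 1.7 2.3
   vertex 2.9 1.5 0.3
   vertex 3.5 3.3 1.3
  endloop
 endfacet
 facet normal 0.688 -0.697 0.201
  outer loop
   vertex 3.3 1.7 2.3
   vertex 3.6 2.4 3.7
   vertex 1.4 0.2 3.6
  endloop
 endfacet
 facet normal 0.602 -0.798 -0.041
  outer loop
   vertex 3.3 1.7 2.3
   vertex 1.4 0.2 3.6
   vertex 2.9 1.5 0.3
  endloop
 endfacet
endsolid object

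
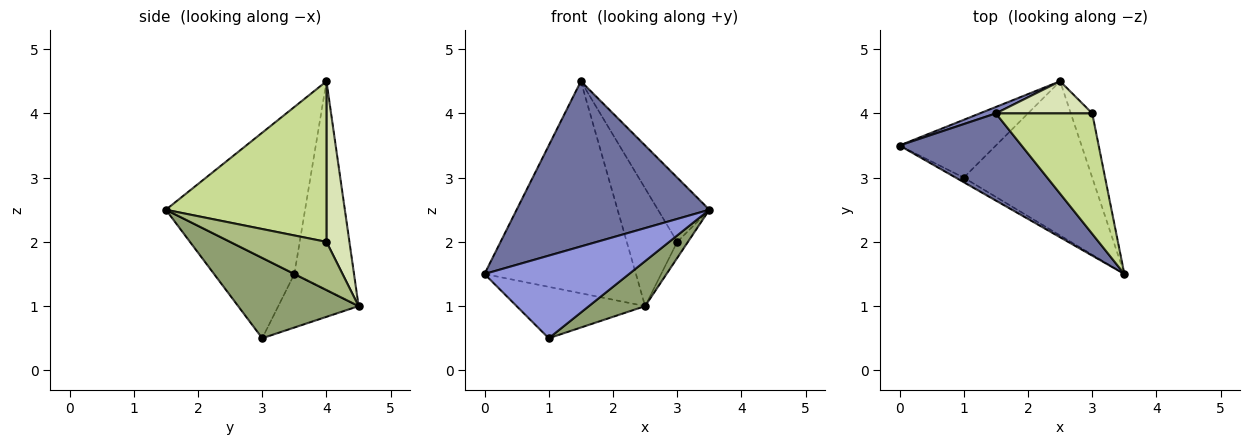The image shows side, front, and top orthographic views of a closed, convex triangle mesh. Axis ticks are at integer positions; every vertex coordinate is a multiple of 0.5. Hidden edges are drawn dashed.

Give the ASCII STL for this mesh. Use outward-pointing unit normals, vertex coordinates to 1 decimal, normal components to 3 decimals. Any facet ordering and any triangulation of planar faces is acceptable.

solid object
 facet normal -0.538 -0.745 0.393
  outer loop
   vertex 1.5 4.0 4.5
   vertex 0.0 3.5 1.5
   vertex 3.5 1.5 2.5
  endloop
 endfacet
 facet normal -0.366 0.930 0.028
  outer loop
   vertex 1.5 4.0 4.5
   vertex 2.5 4.5 1.0
   vertex 0.0 3.5 1.5
  endloop
 endfacet
 facet normal -0.485 -0.873 -0.049
  outer loop
   vertex 1.0 3.0 0.5
   vertex 3.5 1.5 2.5
   vertex 0.0 3.5 1.5
  endloop
 endfacet
 facet normal -0.383 0.614 -0.690
  outer loop
   vertex 1.0 3.0 0.5
   vertex 0.0 3.5 1.5
   vertex 2.5 4.5 1.0
  endloop
 endfacet
 facet normal 0.514 -0.240 -0.823
  outer loop
   vertex 1.0 3.0 0.5
   vertex 2.5 4.5 1.0
   vertex 3.5 1.5 2.5
  endloop
 endfacet
 facet normal 0.909 0.101 -0.404
  outer loop
   vertex 3.0 4.0 2.0
   vertex 3.5 1.5 2.5
   vertex 2.5 4.5 1.0
  endloop
 endfacet
 facet normal 0.827 0.265 0.496
  outer loop
   vertex 3.0 4.0 2.0
   vertex 1.5 4.0 4.5
   vertex 3.5 1.5 2.5
  endloop
 endfacet
 facet normal 0.402 0.884 0.241
  outer loop
   vertex 3.0 4.0 2.0
   vertex 2.5 4.5 1.0
   vertex 1.5 4.0 4.5
  endloop
 endfacet
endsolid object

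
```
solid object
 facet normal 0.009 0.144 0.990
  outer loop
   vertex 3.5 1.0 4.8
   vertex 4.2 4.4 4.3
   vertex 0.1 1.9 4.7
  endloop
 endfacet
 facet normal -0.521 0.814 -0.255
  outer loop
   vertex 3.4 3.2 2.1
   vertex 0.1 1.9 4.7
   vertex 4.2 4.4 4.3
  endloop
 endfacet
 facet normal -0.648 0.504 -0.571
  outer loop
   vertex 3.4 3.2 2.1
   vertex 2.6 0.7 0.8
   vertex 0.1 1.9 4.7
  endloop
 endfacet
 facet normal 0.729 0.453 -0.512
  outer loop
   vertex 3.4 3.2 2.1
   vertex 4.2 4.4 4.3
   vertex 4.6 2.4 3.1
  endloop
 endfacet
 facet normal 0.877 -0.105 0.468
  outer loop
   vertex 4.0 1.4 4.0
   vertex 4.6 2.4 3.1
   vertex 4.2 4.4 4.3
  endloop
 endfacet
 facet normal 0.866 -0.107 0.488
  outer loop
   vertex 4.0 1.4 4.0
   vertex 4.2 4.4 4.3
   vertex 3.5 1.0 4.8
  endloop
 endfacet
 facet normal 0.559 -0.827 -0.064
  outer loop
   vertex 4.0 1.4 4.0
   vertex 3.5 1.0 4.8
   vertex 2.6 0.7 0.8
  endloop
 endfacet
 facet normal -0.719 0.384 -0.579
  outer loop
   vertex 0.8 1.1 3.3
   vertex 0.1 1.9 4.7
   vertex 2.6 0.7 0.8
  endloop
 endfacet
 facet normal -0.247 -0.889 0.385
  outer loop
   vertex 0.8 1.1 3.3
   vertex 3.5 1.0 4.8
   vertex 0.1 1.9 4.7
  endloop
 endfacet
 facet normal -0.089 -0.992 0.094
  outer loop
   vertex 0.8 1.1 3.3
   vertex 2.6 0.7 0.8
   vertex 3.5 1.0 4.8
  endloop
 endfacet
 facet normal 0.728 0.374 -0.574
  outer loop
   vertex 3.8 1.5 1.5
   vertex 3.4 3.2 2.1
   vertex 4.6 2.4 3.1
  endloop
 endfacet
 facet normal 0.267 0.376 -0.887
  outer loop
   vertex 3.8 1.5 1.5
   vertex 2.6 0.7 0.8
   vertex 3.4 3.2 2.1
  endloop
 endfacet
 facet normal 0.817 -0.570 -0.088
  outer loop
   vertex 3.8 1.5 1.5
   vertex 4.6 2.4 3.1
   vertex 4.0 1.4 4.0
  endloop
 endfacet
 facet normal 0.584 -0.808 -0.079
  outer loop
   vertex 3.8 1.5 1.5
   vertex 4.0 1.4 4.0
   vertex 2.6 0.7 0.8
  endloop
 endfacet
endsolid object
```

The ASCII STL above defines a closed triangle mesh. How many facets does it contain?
14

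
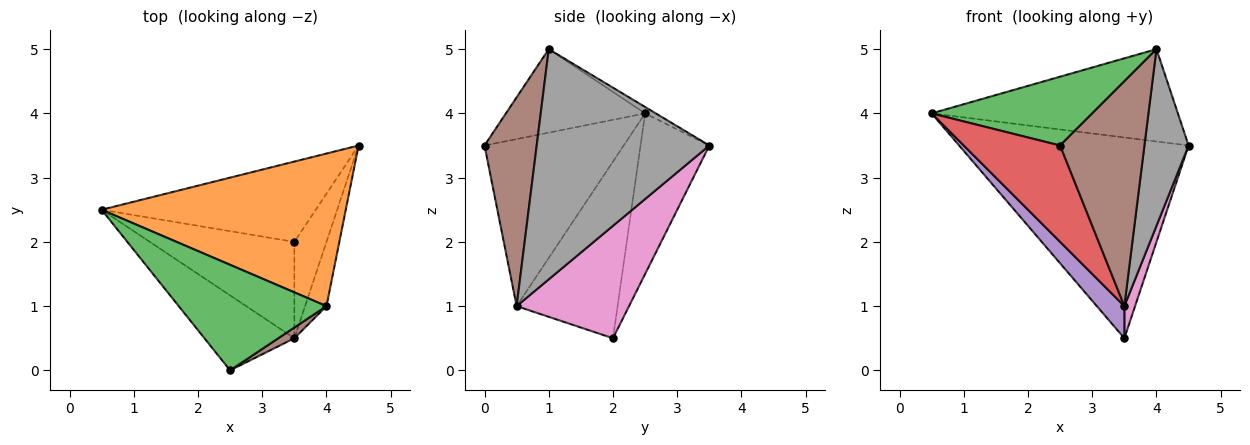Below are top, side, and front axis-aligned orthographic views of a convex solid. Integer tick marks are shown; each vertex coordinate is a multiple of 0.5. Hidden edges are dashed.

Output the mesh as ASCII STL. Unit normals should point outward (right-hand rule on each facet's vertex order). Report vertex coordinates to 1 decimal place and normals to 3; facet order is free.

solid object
 facet normal -0.268 0.894 -0.358
  outer loop
   vertex 3.5 2.0 0.5
   vertex 0.5 2.5 4.0
   vertex 4.5 3.5 3.5
  endloop
 endfacet
 facet normal -0.023 0.518 0.855
  outer loop
   vertex 4.0 1.0 5.0
   vertex 4.5 3.5 3.5
   vertex 0.5 2.5 4.0
  endloop
 endfacet
 facet normal -0.428 -0.494 0.757
  outer loop
   vertex 4.0 1.0 5.0
   vertex 0.5 2.5 4.0
   vertex 2.5 0.0 3.5
  endloop
 endfacet
 facet normal -0.752 -0.520 -0.405
  outer loop
   vertex 3.5 0.5 1.0
   vertex 2.5 0.0 3.5
   vertex 0.5 2.5 4.0
  endloop
 endfacet
 facet normal -0.757 -0.207 -0.620
  outer loop
   vertex 3.5 0.5 1.0
   vertex 0.5 2.5 4.0
   vertex 3.5 2.0 0.5
  endloop
 endfacet
 facet normal 0.526 -0.850 0.040
  outer loop
   vertex 3.5 0.5 1.0
   vertex 4.0 1.0 5.0
   vertex 2.5 0.0 3.5
  endloop
 endfacet
 facet normal 0.958 -0.091 -0.274
  outer loop
   vertex 3.5 0.5 1.0
   vertex 3.5 2.0 0.5
   vertex 4.5 3.5 3.5
  endloop
 endfacet
 facet normal 0.965 -0.247 -0.090
  outer loop
   vertex 3.5 0.5 1.0
   vertex 4.5 3.5 3.5
   vertex 4.0 1.0 5.0
  endloop
 endfacet
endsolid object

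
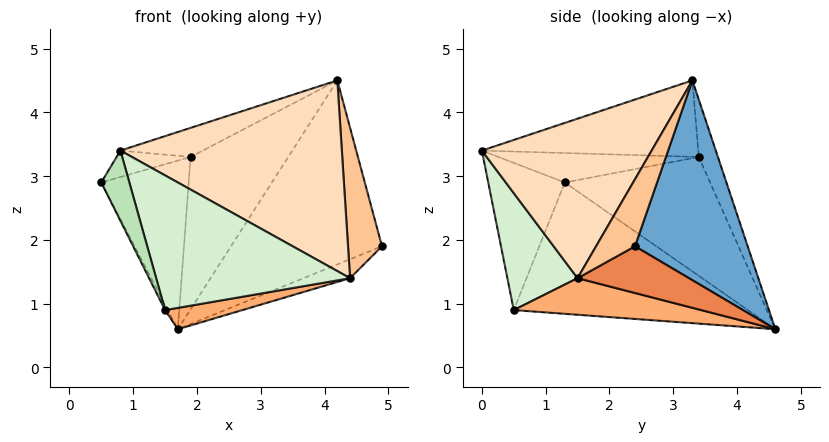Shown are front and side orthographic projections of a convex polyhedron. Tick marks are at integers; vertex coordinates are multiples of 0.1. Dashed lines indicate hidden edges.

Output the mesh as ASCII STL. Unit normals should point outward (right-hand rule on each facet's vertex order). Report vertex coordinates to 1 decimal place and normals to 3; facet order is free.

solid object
 facet normal 0.594 0.796 -0.116
  outer loop
   vertex 4.2 3.3 4.5
   vertex 4.9 2.4 1.9
   vertex 1.7 4.6 0.6
  endloop
 endfacet
 facet normal -0.893 0.011 -0.451
  outer loop
   vertex 1.5 0.5 0.9
   vertex 0.5 1.3 2.9
   vertex 1.7 4.6 0.6
  endloop
 endfacet
 facet normal -0.822 0.495 0.281
  outer loop
   vertex 1.9 3.4 3.3
   vertex 1.7 4.6 0.6
   vertex 0.5 1.3 2.9
  endloop
 endfacet
 facet normal -0.175 0.895 0.411
  outer loop
   vertex 1.9 3.4 3.3
   vertex 4.2 3.3 4.5
   vertex 1.7 4.6 0.6
  endloop
 endfacet
 facet normal 0.485 0.203 -0.851
  outer loop
   vertex 4.4 1.5 1.4
   vertex 1.7 4.6 0.6
   vertex 4.9 2.4 1.9
  endloop
 endfacet
 facet normal 0.196 -0.081 -0.977
  outer loop
   vertex 4.4 1.5 1.4
   vertex 1.5 0.5 0.9
   vertex 1.7 4.6 0.6
  endloop
 endfacet
 facet normal 0.692 -0.604 0.395
  outer loop
   vertex 4.4 1.5 1.4
   vertex 4.9 2.4 1.9
   vertex 4.2 3.3 4.5
  endloop
 endfacet
 facet normal 0.544 -0.710 0.447
  outer loop
   vertex 0.8 0.0 3.4
   vertex 4.4 1.5 1.4
   vertex 4.2 3.3 4.5
  endloop
 endfacet
 facet normal -0.529 0.195 0.826
  outer loop
   vertex 0.8 0.0 3.4
   vertex 1.9 3.4 3.3
   vertex 0.5 1.3 2.9
  endloop
 endfacet
 facet normal -0.450 0.171 0.877
  outer loop
   vertex 0.8 0.0 3.4
   vertex 4.2 3.3 4.5
   vertex 1.9 3.4 3.3
  endloop
 endfacet
 facet normal -0.891 -0.327 -0.315
  outer loop
   vertex 0.8 0.0 3.4
   vertex 0.5 1.3 2.9
   vertex 1.5 0.5 0.9
  endloop
 endfacet
 facet normal 0.339 -0.936 -0.092
  outer loop
   vertex 0.8 0.0 3.4
   vertex 1.5 0.5 0.9
   vertex 4.4 1.5 1.4
  endloop
 endfacet
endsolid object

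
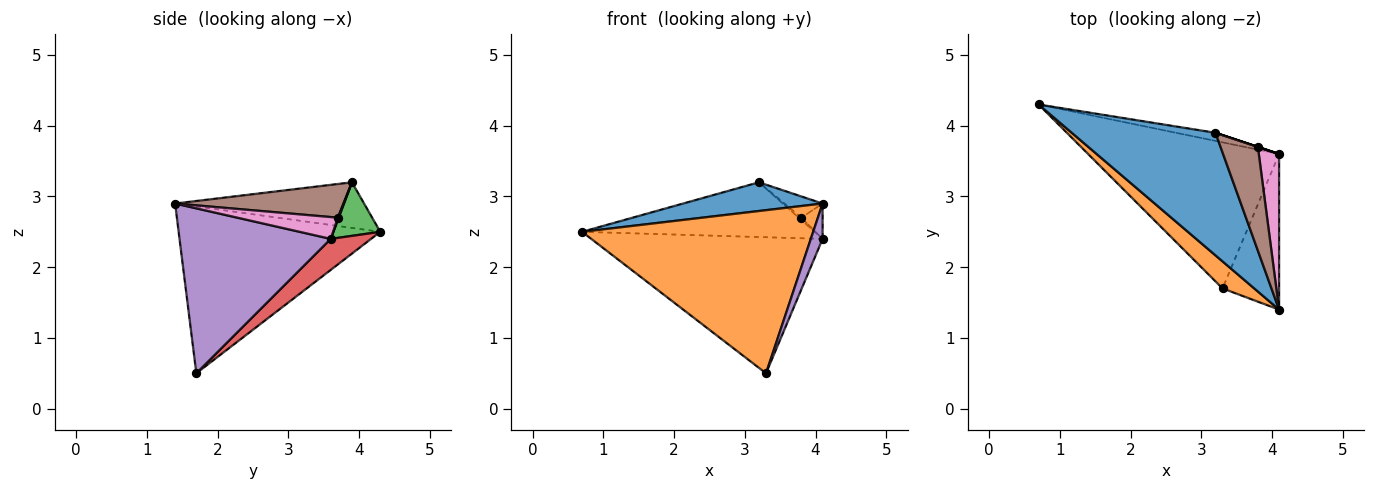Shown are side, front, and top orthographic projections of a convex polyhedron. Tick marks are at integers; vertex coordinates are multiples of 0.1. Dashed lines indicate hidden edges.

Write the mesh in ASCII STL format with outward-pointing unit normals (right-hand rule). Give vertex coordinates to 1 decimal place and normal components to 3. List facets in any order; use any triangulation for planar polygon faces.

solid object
 facet normal -0.295 -0.218 0.930
  outer loop
   vertex 3.2 3.9 3.2
   vertex 0.7 4.3 2.5
   vertex 4.1 1.4 2.9
  endloop
 endfacet
 facet normal -0.652 -0.748 0.124
  outer loop
   vertex 3.3 1.7 0.5
   vertex 4.1 1.4 2.9
   vertex 0.7 4.3 2.5
  endloop
 endfacet
 facet normal 0.195 0.970 -0.144
  outer loop
   vertex 4.1 3.6 2.4
   vertex 0.7 4.3 2.5
   vertex 3.2 3.9 3.2
  endloop
 endfacet
 facet normal 0.118 0.677 -0.727
  outer loop
   vertex 4.1 3.6 2.4
   vertex 3.3 1.7 0.5
   vertex 0.7 4.3 2.5
  endloop
 endfacet
 facet normal 0.943 -0.074 -0.324
  outer loop
   vertex 4.1 3.6 2.4
   vertex 4.1 1.4 2.9
   vertex 3.3 1.7 0.5
  endloop
 endfacet
 facet normal 0.662 0.150 0.734
  outer loop
   vertex 3.8 3.7 2.7
   vertex 3.2 3.9 3.2
   vertex 4.1 1.4 2.9
  endloop
 endfacet
 facet normal 0.724 0.153 0.673
  outer loop
   vertex 3.8 3.7 2.7
   vertex 4.1 1.4 2.9
   vertex 4.1 3.6 2.4
  endloop
 endfacet
 facet normal 0.316 0.949 0.000
  outer loop
   vertex 3.8 3.7 2.7
   vertex 4.1 3.6 2.4
   vertex 3.2 3.9 3.2
  endloop
 endfacet
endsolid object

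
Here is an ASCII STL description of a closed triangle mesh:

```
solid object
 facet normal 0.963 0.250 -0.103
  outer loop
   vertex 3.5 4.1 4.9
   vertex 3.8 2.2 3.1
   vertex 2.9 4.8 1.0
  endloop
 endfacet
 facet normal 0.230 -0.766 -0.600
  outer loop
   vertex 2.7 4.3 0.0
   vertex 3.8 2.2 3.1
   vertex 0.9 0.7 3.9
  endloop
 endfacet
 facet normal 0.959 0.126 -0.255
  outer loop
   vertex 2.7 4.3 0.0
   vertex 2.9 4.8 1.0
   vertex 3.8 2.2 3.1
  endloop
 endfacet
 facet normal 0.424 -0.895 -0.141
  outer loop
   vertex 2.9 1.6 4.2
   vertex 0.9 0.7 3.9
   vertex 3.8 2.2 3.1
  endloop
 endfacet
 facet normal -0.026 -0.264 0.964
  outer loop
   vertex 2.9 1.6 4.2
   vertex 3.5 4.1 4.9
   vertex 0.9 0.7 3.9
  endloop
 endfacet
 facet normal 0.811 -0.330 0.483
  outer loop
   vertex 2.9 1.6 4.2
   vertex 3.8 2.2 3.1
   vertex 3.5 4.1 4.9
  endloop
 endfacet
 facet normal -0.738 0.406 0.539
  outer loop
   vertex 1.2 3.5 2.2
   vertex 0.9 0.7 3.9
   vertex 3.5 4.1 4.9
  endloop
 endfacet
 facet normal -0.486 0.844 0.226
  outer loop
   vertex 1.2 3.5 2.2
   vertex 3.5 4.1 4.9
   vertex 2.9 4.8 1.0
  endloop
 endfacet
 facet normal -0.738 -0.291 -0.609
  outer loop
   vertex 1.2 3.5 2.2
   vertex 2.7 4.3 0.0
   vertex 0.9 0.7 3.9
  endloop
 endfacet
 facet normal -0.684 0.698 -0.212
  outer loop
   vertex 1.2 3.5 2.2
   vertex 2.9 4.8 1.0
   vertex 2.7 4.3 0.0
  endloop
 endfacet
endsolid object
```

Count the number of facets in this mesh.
10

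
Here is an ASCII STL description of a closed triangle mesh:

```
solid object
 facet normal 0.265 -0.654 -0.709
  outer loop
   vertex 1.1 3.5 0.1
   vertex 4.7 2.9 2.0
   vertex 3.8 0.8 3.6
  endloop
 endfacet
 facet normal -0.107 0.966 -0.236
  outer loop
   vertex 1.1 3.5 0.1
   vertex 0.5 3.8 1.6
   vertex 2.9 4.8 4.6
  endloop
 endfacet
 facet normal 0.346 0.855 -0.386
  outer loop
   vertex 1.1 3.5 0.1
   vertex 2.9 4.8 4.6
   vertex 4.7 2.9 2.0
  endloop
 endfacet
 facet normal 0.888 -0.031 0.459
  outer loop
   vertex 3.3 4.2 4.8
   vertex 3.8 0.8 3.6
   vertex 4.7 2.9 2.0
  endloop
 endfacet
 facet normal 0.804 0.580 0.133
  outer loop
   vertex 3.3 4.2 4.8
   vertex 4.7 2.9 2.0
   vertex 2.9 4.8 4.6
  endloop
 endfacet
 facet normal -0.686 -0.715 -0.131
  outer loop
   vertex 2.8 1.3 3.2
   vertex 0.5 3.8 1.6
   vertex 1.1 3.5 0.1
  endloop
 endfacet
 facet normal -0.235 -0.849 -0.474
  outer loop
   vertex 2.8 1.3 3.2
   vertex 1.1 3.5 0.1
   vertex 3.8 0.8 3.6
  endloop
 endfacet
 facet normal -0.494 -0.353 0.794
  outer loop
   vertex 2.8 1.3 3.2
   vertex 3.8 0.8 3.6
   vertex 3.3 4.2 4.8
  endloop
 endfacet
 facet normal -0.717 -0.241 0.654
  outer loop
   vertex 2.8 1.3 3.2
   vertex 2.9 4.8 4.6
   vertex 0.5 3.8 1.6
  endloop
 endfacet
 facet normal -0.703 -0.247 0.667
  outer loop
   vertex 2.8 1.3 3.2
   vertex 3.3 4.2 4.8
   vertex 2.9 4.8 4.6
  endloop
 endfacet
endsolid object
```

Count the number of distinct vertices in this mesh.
7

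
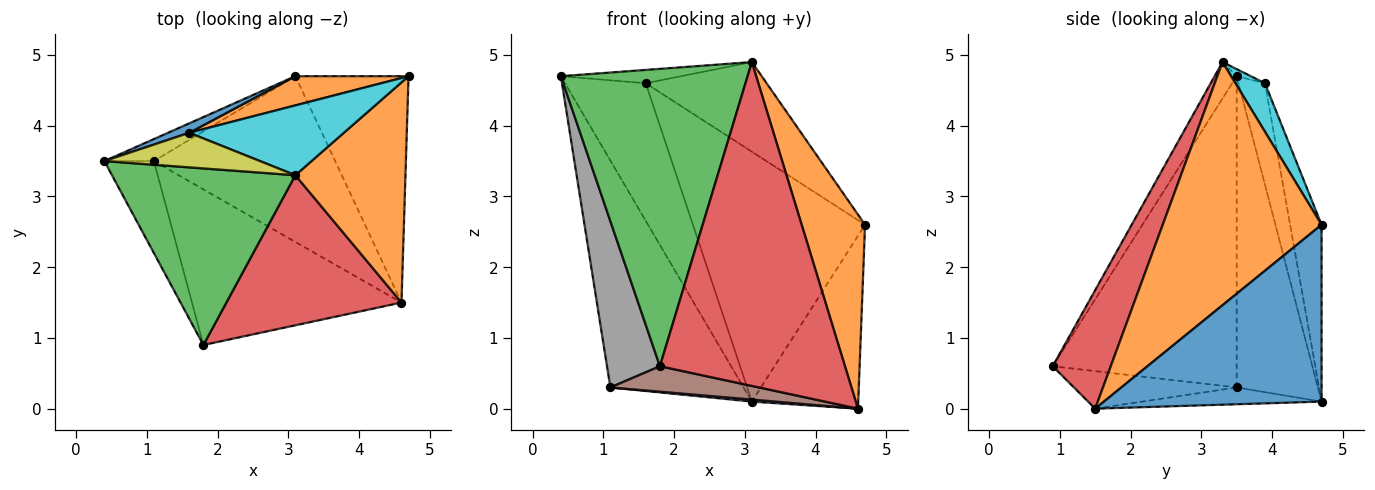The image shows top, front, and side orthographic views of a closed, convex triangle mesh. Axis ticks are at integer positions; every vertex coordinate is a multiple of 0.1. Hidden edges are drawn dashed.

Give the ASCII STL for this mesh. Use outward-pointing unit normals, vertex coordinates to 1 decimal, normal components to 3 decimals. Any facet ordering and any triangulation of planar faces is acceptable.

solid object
 facet normal 0.779 0.381 -0.498
  outer loop
   vertex 3.1 4.7 0.1
   vertex 4.7 4.7 2.6
   vertex 4.6 1.5 0.0
  endloop
 endfacet
 facet normal 0.856 -0.342 0.388
  outer loop
   vertex 3.1 3.3 4.9
   vertex 4.6 1.5 0.0
   vertex 4.7 4.7 2.6
  endloop
 endfacet
 facet normal -0.101 -0.855 0.508
  outer loop
   vertex 3.1 3.3 4.9
   vertex 0.4 3.5 4.7
   vertex 1.8 0.9 0.6
  endloop
 endfacet
 facet normal 0.274 -0.873 0.404
  outer loop
   vertex 3.1 3.3 4.9
   vertex 1.8 0.9 0.6
   vertex 4.6 1.5 0.0
  endloop
 endfacet
 facet normal -0.092 -0.012 -0.996
  outer loop
   vertex 1.1 3.5 0.3
   vertex 3.1 4.7 0.1
   vertex 4.6 1.5 0.0
  endloop
 endfacet
 facet normal -0.174 -0.159 -0.972
  outer loop
   vertex 1.1 3.5 0.3
   vertex 4.6 1.5 0.0
   vertex 1.8 0.9 0.6
  endloop
 endfacet
 facet normal -0.519 0.851 -0.083
  outer loop
   vertex 1.1 3.5 0.3
   vertex 0.4 3.5 4.7
   vertex 3.1 4.7 0.1
  endloop
 endfacet
 facet normal -0.950 -0.273 -0.151
  outer loop
   vertex 1.1 3.5 0.3
   vertex 1.8 0.9 0.6
   vertex 0.4 3.5 4.7
  endloop
 endfacet
 facet normal -0.042 0.360 0.932
  outer loop
   vertex 1.6 3.9 4.6
   vertex 0.4 3.5 4.7
   vertex 3.1 3.3 4.9
  endloop
 endfacet
 facet normal 0.189 0.775 0.603
  outer loop
   vertex 1.6 3.9 4.6
   vertex 3.1 3.3 4.9
   vertex 4.7 4.7 2.6
  endloop
 endfacet
 facet normal -0.311 0.948 0.065
  outer loop
   vertex 1.6 3.9 4.6
   vertex 3.1 4.7 0.1
   vertex 0.4 3.5 4.7
  endloop
 endfacet
 facet normal -0.178 0.977 0.114
  outer loop
   vertex 1.6 3.9 4.6
   vertex 4.7 4.7 2.6
   vertex 3.1 4.7 0.1
  endloop
 endfacet
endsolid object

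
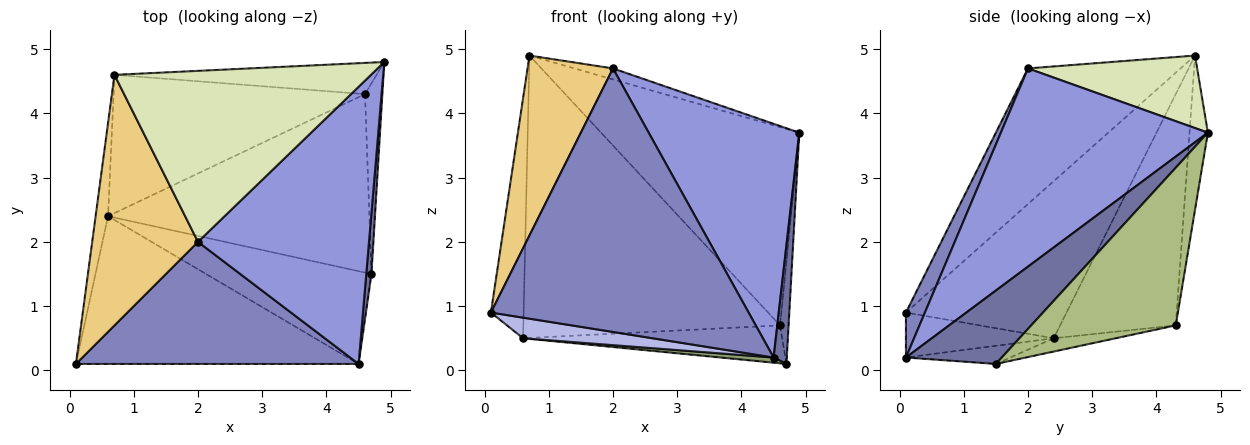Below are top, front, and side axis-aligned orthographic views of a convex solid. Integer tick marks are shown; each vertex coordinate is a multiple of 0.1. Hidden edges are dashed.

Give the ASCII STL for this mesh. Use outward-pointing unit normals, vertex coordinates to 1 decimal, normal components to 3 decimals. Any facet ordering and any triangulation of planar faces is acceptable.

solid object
 facet normal 0.988 -0.136 0.070
  outer loop
   vertex 4.7 1.5 0.1
   vertex 4.9 4.8 3.7
   vertex 4.5 0.1 0.2
  endloop
 endfacet
 facet normal 0.067 -0.905 0.419
  outer loop
   vertex 2.0 2.0 4.7
   vertex 0.1 0.1 0.9
   vertex 4.5 0.1 0.2
  endloop
 endfacet
 facet normal 0.663 -0.483 0.572
  outer loop
   vertex 2.0 2.0 4.7
   vertex 4.5 0.1 0.2
   vertex 4.9 4.8 3.7
  endloop
 endfacet
 facet normal -0.156 -0.136 -0.978
  outer loop
   vertex 0.6 2.4 0.5
   vertex 4.5 0.1 0.2
   vertex 0.1 0.1 0.9
  endloop
 endfacet
 facet normal -0.109 -0.055 -0.993
  outer loop
   vertex 0.6 2.4 0.5
   vertex 4.7 1.5 0.1
   vertex 4.5 0.1 0.2
  endloop
 endfacet
 facet normal 0.992 0.059 -0.109
  outer loop
   vertex 4.6 4.3 0.7
   vertex 4.9 4.8 3.7
   vertex 4.7 1.5 0.1
  endloop
 endfacet
 facet normal -0.050 0.208 -0.977
  outer loop
   vertex 4.6 4.3 0.7
   vertex 4.7 1.5 0.1
   vertex 0.6 2.4 0.5
  endloop
 endfacet
 facet normal 0.271 0.062 0.960
  outer loop
   vertex 0.7 4.6 4.9
   vertex 2.0 2.0 4.7
   vertex 4.9 4.8 3.7
  endloop
 endfacet
 facet normal -0.091 0.984 -0.155
  outer loop
   vertex 0.7 4.6 4.9
   vertex 4.9 4.8 3.7
   vertex 4.6 4.3 0.7
  endloop
 endfacet
 facet normal -0.375 0.833 -0.408
  outer loop
   vertex 0.7 4.6 4.9
   vertex 4.6 4.3 0.7
   vertex 0.6 2.4 0.5
  endloop
 endfacet
 facet normal -0.721 -0.404 0.563
  outer loop
   vertex 0.7 4.6 4.9
   vertex 0.1 0.1 0.9
   vertex 2.0 2.0 4.7
  endloop
 endfacet
 facet normal -0.977 0.199 -0.077
  outer loop
   vertex 0.7 4.6 4.9
   vertex 0.6 2.4 0.5
   vertex 0.1 0.1 0.9
  endloop
 endfacet
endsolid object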